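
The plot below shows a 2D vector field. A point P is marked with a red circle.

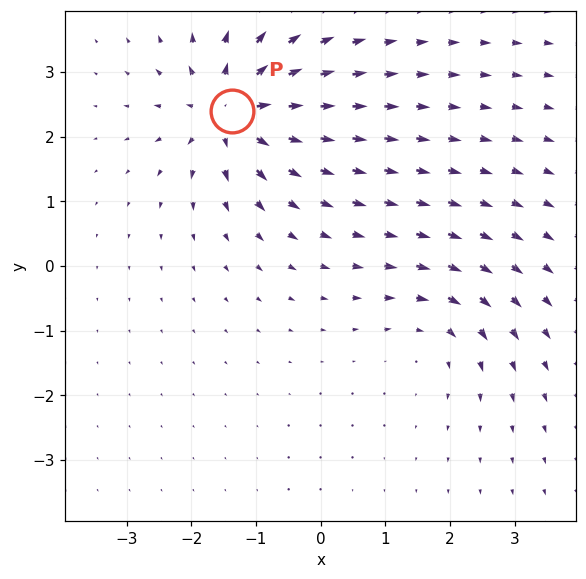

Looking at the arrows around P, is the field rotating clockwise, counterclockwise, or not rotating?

not rotating

Near P at (-1.4, 2.4) the arrows show no circulation. The curl there is ≈0.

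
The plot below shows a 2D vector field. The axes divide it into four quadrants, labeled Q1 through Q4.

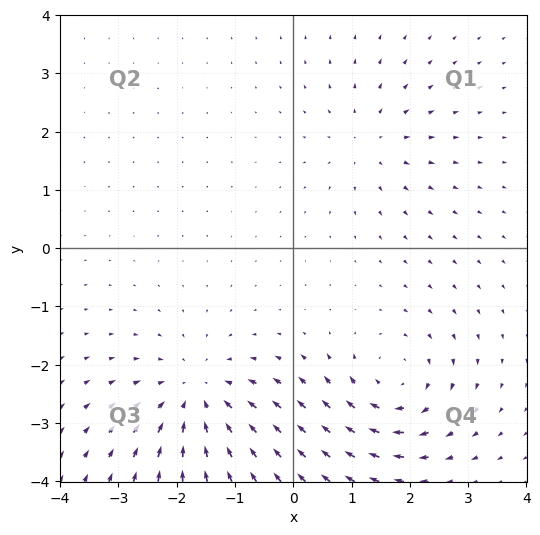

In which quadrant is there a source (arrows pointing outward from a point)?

Q1

The source sits at approximately (1.3, 1.8), which lies in quadrant Q1. The divergence there is about +3, positive as expected for a source.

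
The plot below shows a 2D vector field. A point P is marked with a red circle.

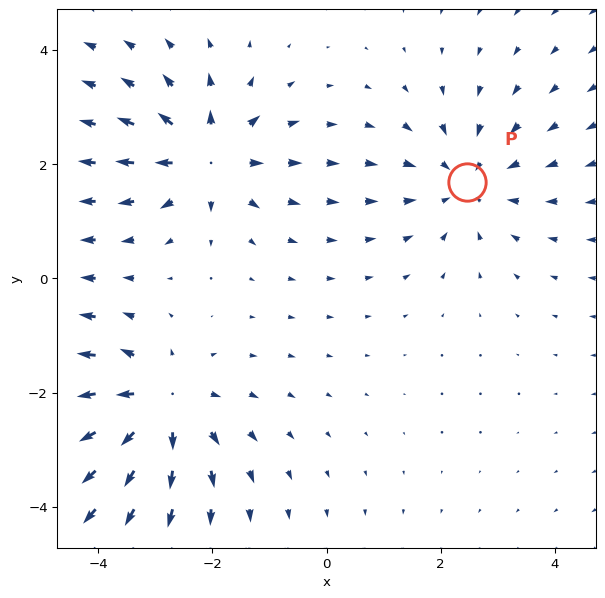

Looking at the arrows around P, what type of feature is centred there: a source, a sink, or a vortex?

At P (2.5, 1.7) the arrows converge inward. Divergence about -2, curl ≈0 — negative divergence with near-zero curl is a sink.

sink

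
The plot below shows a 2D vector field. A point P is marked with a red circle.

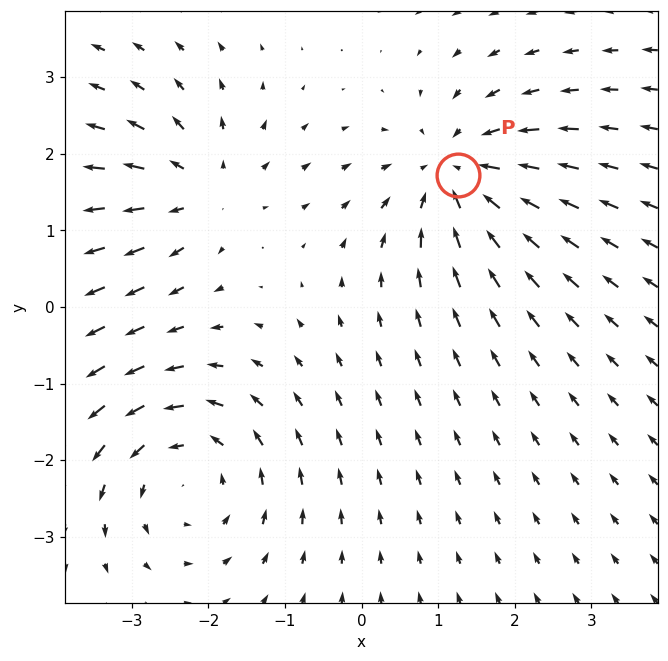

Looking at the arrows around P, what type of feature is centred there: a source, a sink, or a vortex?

At P (1.3, 1.7) the arrows converge inward. Divergence about -4, curl ≈0 — negative divergence with near-zero curl is a sink.

sink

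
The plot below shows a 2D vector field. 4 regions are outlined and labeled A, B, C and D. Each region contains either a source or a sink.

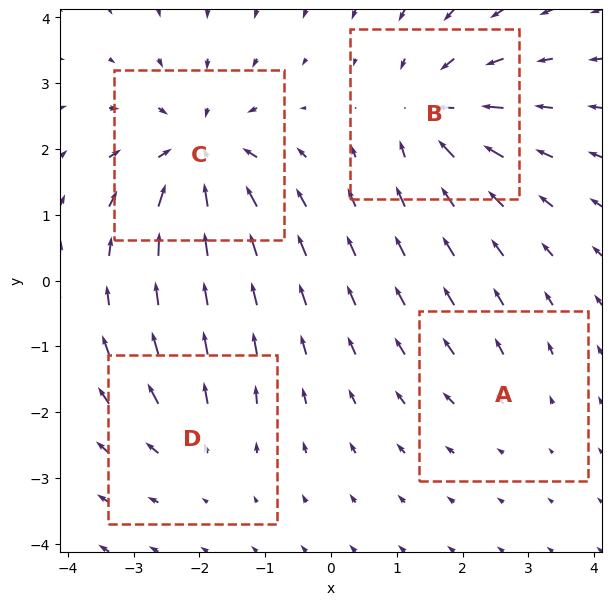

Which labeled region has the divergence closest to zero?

A

Divergence at each region's feature centre — A: about +2, B: about -6, C: about -7, D: about +3. Region A is closest to zero.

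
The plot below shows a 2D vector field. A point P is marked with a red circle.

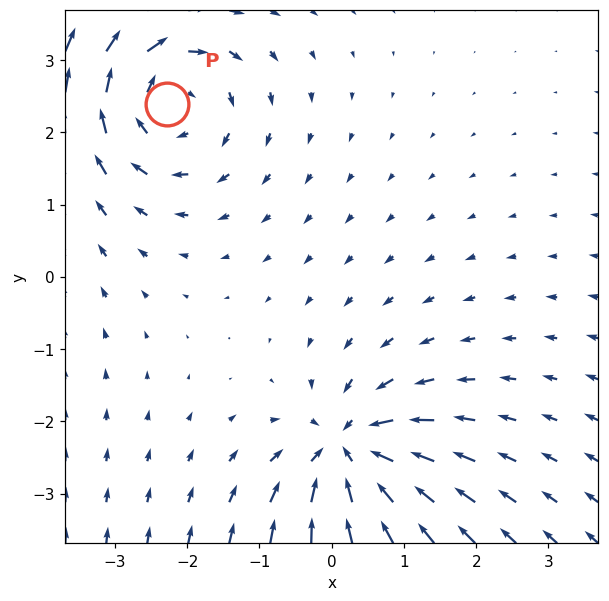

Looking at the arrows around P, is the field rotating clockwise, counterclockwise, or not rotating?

Near P at (-2.3, 2.4) the arrows circulate clockwise. The curl (z-component) there is about -4; negative curl means clockwise rotation.

clockwise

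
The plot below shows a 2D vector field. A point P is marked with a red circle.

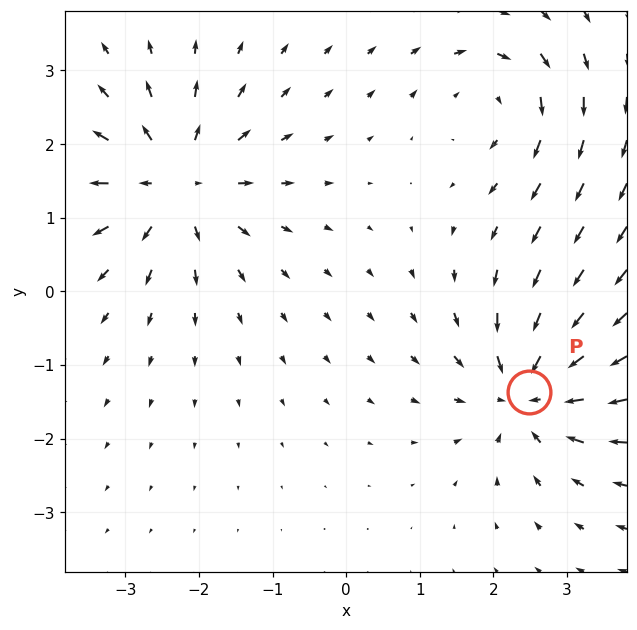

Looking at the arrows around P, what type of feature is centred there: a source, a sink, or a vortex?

At P (2.5, -1.4) the arrows converge inward. Divergence about -6, curl ≈0 — negative divergence with near-zero curl is a sink.

sink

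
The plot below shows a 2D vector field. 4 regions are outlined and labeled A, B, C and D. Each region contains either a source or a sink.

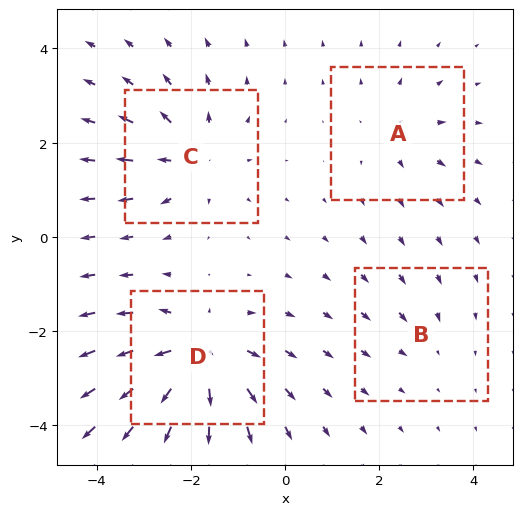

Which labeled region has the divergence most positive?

D

Divergence at each region's feature centre — A: about +3, B: about -2, C: about +5, D: about +7. Region D is most positive.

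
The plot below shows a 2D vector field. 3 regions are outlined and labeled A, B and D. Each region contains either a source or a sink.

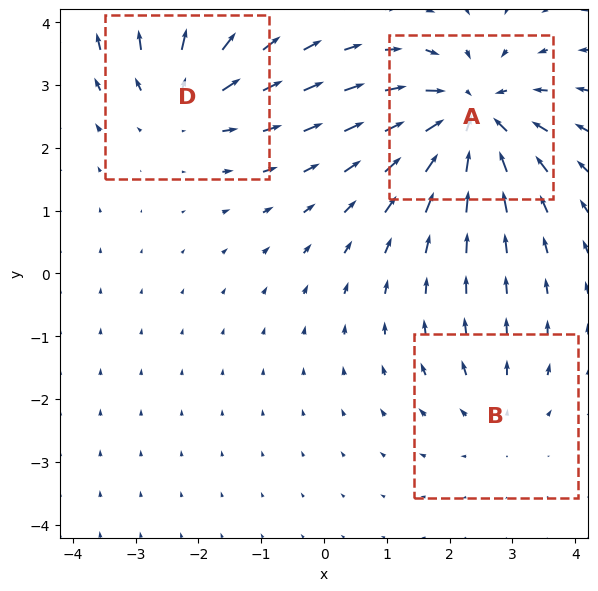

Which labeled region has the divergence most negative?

Divergence at each region's feature centre — A: about -5, B: about +2, D: about +3. Region A is most negative.

A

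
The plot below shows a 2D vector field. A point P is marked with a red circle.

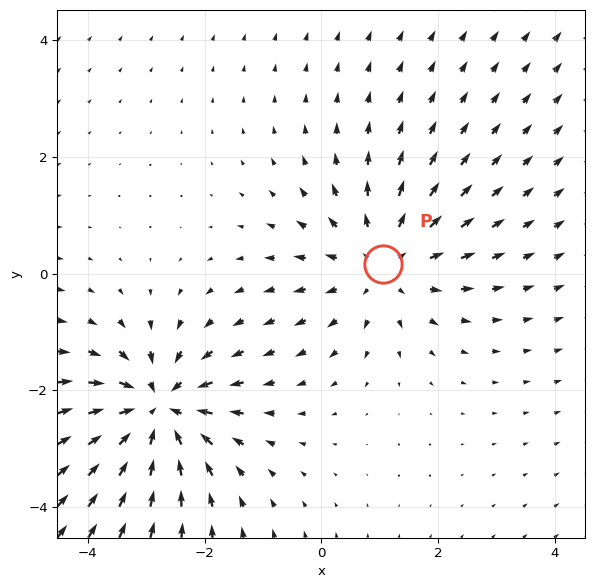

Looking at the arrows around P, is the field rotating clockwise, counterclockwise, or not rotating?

Near P at (1.1, 0.2) the arrows show no circulation. The curl there is ≈0.

not rotating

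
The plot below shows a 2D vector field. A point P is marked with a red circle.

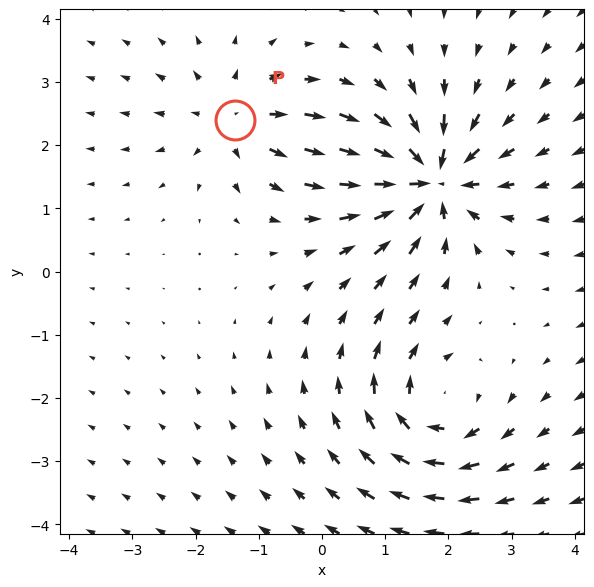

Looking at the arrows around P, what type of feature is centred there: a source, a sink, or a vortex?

At P (-1.4, 2.4) the arrows spread outward. Divergence about +3, curl ≈0 — positive divergence with near-zero curl is a source.

source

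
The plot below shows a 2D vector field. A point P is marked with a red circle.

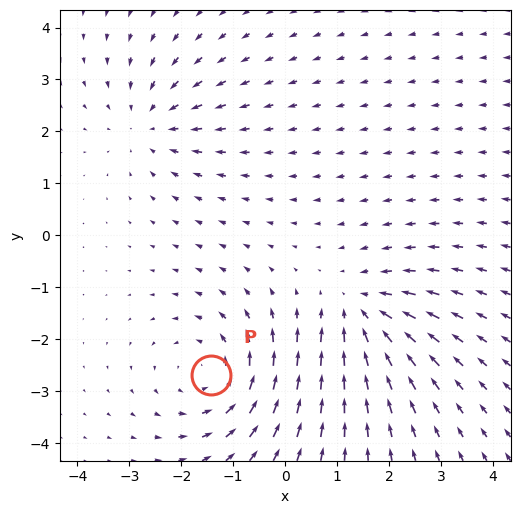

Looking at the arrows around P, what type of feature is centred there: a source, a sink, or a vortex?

vortex

At P (-1.4, -2.7) the arrows circulate counterclockwise. Divergence ≈0, curl about +4 — near-zero divergence with nonzero curl is a vortex.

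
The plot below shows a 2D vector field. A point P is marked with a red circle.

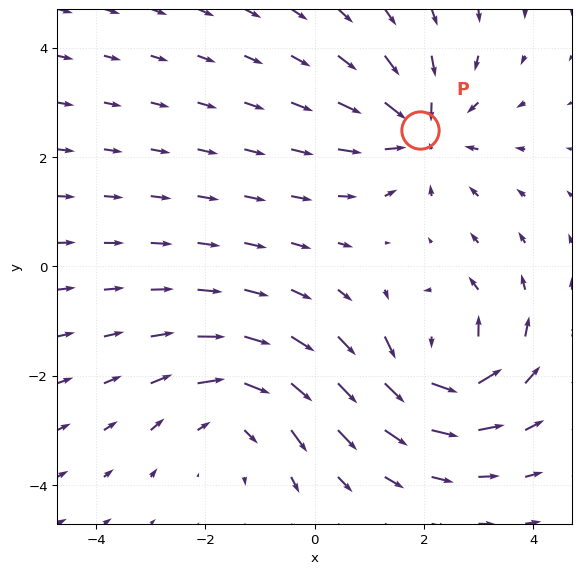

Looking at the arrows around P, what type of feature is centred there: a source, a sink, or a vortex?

sink

At P (1.9, 2.5) the arrows converge inward. Divergence about -5, curl ≈0 — negative divergence with near-zero curl is a sink.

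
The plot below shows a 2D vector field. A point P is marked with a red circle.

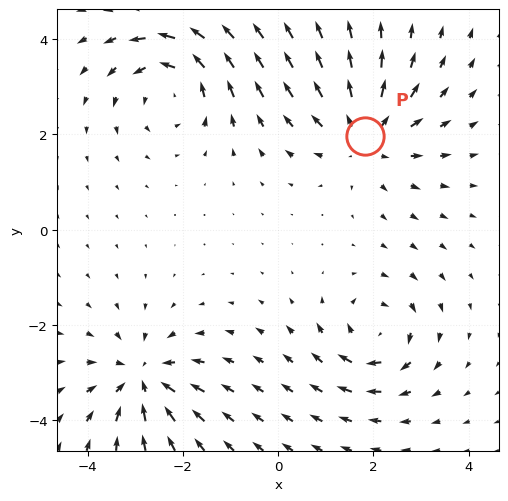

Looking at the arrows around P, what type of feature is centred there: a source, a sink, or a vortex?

At P (1.8, 2.0) the arrows spread outward. Divergence about +4, curl ≈0 — positive divergence with near-zero curl is a source.

source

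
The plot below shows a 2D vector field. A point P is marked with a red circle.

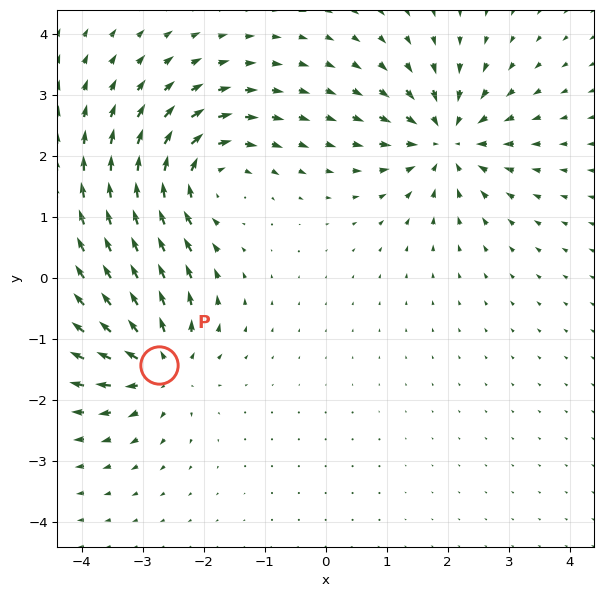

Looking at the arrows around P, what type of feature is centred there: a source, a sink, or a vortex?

source

At P (-2.7, -1.4) the arrows spread outward. Divergence about +4, curl ≈0 — positive divergence with near-zero curl is a source.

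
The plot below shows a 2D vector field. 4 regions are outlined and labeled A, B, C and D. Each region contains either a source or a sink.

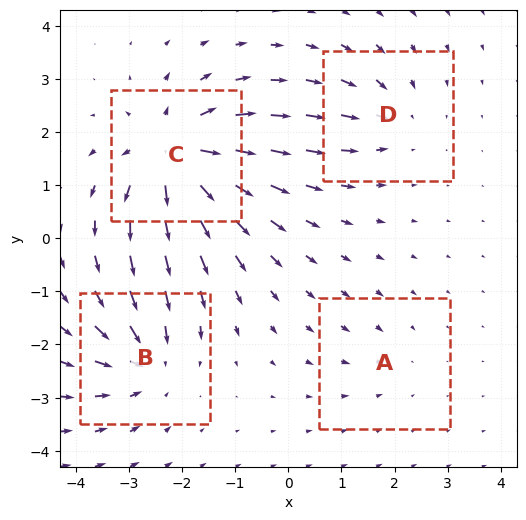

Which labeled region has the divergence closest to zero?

Divergence at each region's feature centre — A: about -2, B: about -6, C: about +8, D: about -4. Region A is closest to zero.

A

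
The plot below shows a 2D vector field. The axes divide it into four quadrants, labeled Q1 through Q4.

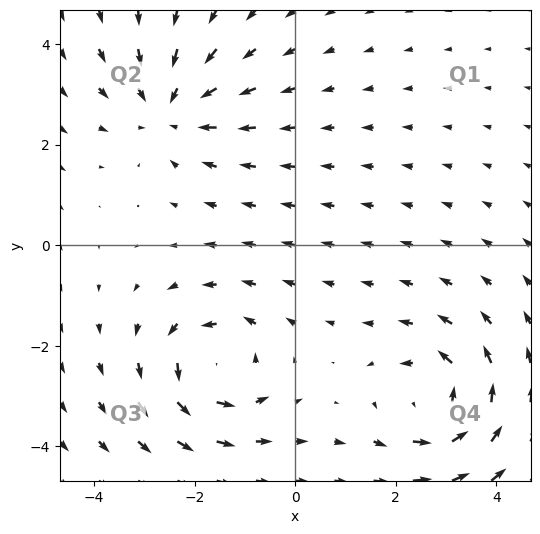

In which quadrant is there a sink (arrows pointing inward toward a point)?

The sink sits at approximately (-2.5, 2.7), which lies in quadrant Q2. The divergence there is about -4, negative as expected for a sink.

Q2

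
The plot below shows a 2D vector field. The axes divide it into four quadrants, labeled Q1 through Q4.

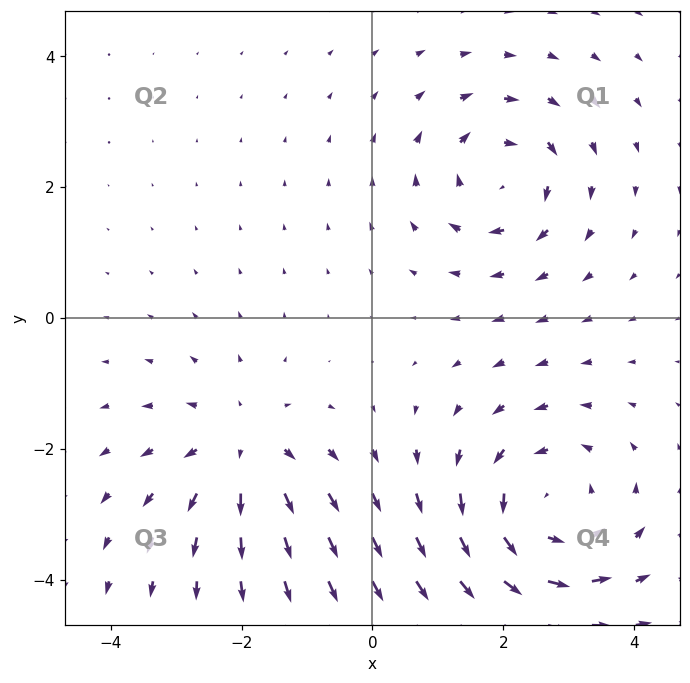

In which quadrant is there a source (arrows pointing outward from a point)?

Q3

The source sits at approximately (-2.0, -2.0), which lies in quadrant Q3. The divergence there is about +3, positive as expected for a source.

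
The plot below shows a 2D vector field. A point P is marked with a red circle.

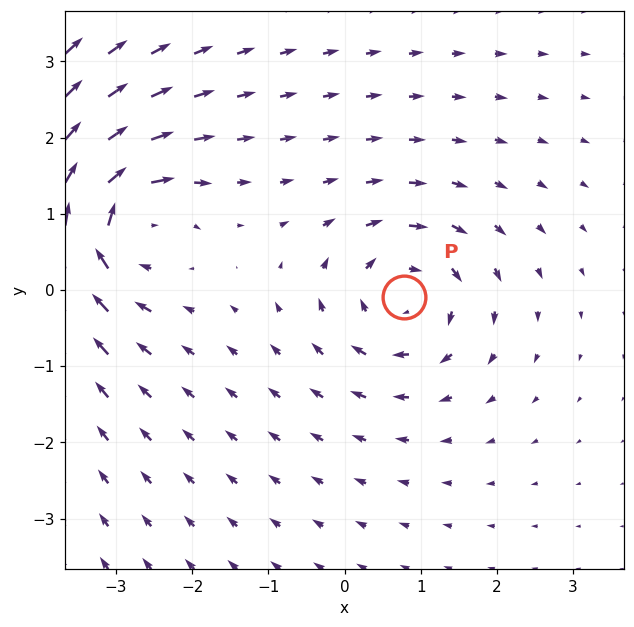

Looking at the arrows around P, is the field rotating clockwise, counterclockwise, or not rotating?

clockwise

Near P at (0.8, -0.1) the arrows circulate clockwise. The curl (z-component) there is about -4; negative curl means clockwise rotation.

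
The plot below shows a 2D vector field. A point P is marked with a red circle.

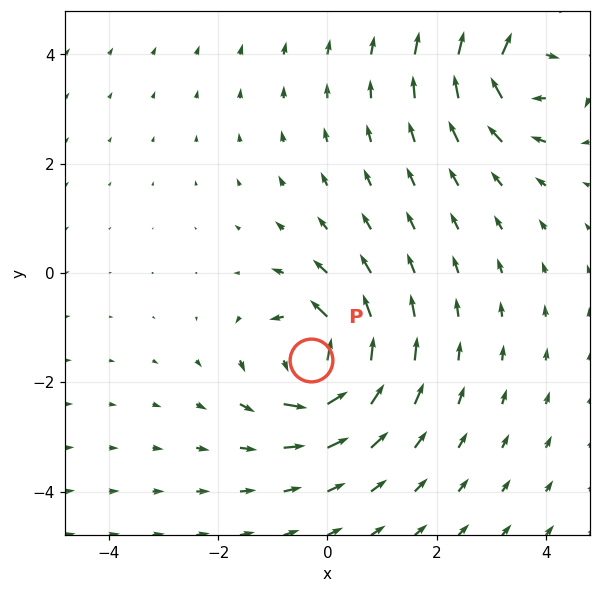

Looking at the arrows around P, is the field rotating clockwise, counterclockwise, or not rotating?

counterclockwise

Near P at (-0.3, -1.6) the arrows circulate counterclockwise. The curl (z-component) there is about +4; positive curl means counterclockwise rotation.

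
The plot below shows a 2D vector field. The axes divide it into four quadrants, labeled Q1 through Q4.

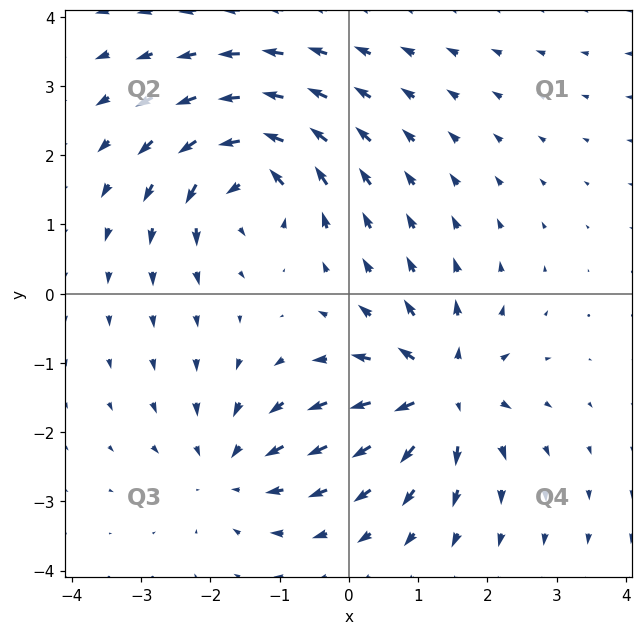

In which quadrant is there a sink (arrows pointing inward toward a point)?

The sink sits at approximately (-1.7, -2.5), which lies in quadrant Q3. The divergence there is about -3, negative as expected for a sink.

Q3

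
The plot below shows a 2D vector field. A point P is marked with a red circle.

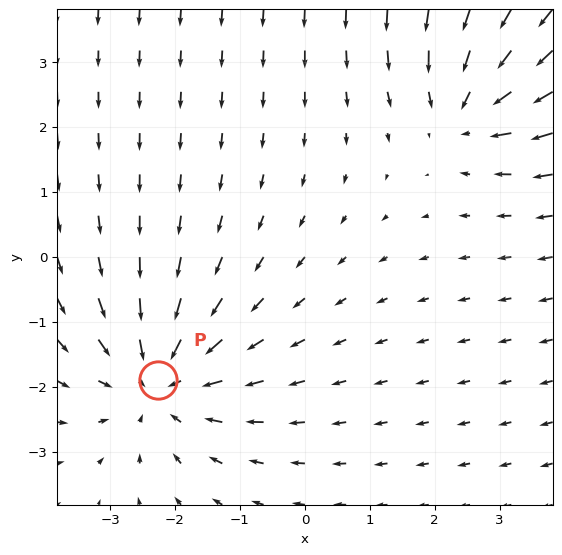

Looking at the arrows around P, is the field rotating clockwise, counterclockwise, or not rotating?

Near P at (-2.3, -1.9) the arrows show no circulation. The curl there is ≈0.

not rotating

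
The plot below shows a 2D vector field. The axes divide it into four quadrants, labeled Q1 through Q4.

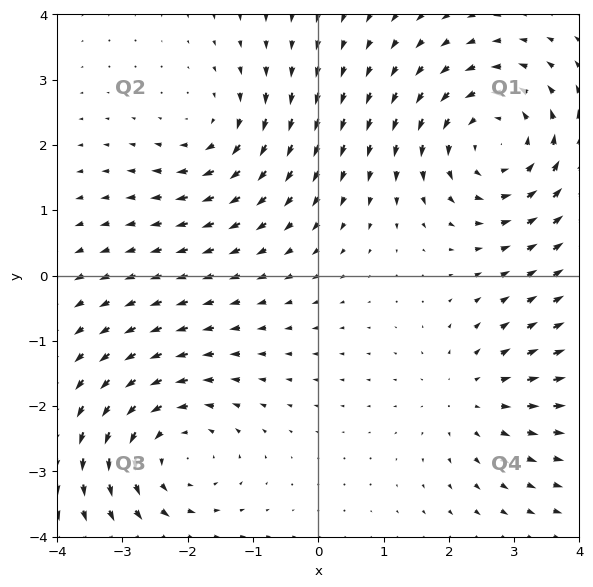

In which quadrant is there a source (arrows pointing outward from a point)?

The source sits at approximately (2.4, -1.8), which lies in quadrant Q4. The divergence there is about +2, positive as expected for a source.

Q4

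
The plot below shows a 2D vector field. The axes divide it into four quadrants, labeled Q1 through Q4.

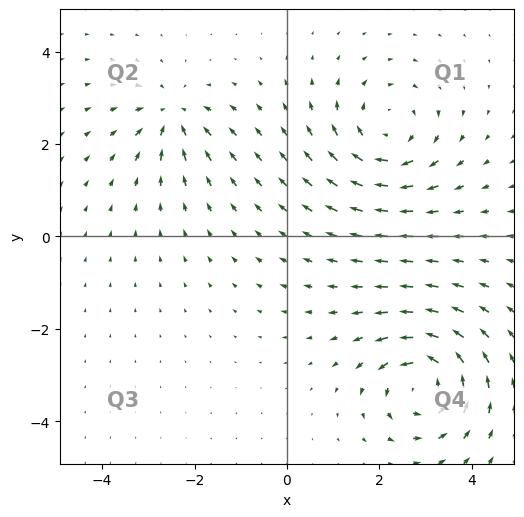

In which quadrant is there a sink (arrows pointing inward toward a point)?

Q2

The sink sits at approximately (-2.5, 2.6), which lies in quadrant Q2. The divergence there is about -4, negative as expected for a sink.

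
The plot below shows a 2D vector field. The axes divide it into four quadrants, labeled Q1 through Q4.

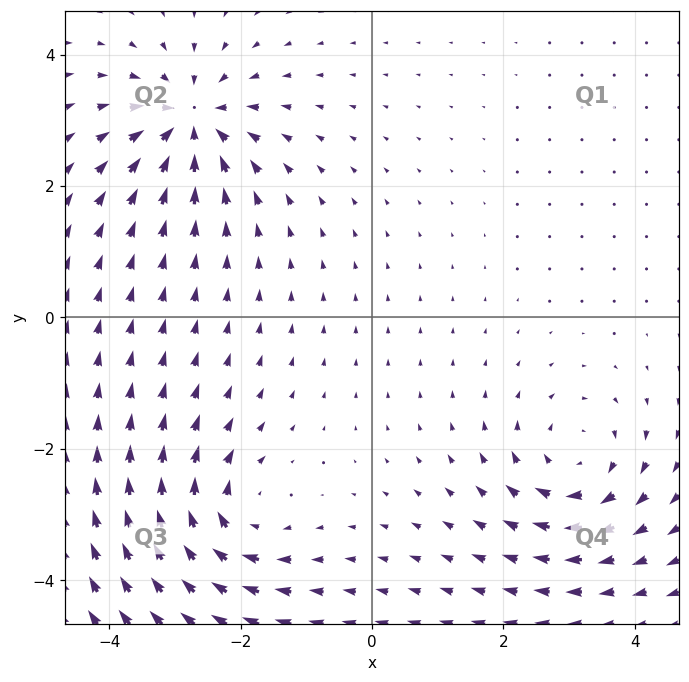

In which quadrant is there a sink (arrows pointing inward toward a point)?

Q2

The sink sits at approximately (-2.8, 3.0), which lies in quadrant Q2. The divergence there is about -7, negative as expected for a sink.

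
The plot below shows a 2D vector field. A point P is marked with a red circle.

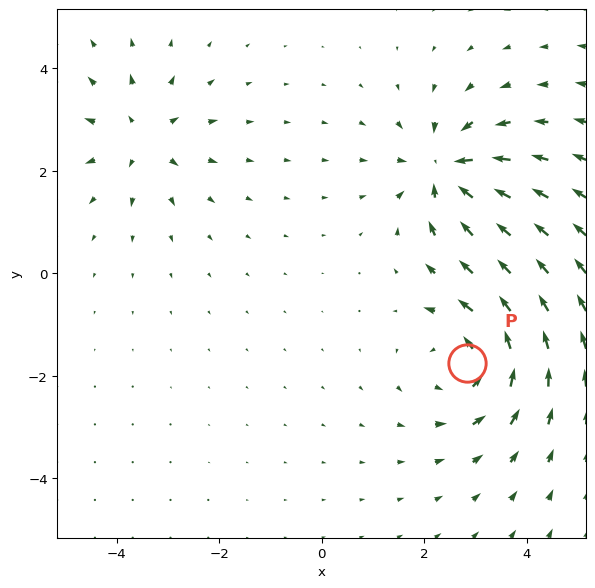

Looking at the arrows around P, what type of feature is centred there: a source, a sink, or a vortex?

vortex

At P (2.8, -1.8) the arrows circulate counterclockwise. Divergence ≈0, curl about +4 — near-zero divergence with nonzero curl is a vortex.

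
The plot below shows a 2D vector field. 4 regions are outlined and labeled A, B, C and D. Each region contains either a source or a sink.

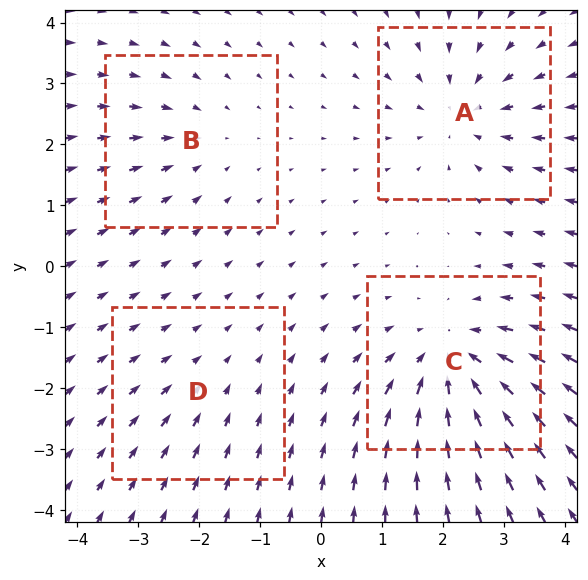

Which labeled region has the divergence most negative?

C

Divergence at each region's feature centre — A: about -5, B: about -3, C: about -6, D: about -2. Region C is most negative.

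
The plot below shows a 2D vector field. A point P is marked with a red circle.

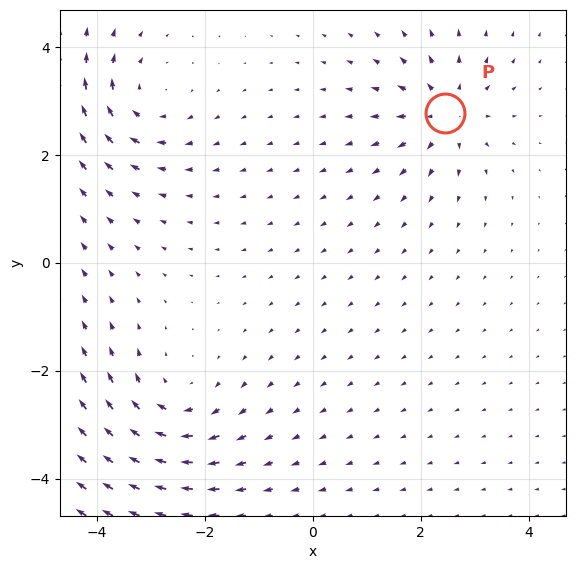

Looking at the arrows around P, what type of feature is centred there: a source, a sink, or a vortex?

At P (2.5, 2.8) the arrows spread outward. Divergence about +4, curl ≈0 — positive divergence with near-zero curl is a source.

source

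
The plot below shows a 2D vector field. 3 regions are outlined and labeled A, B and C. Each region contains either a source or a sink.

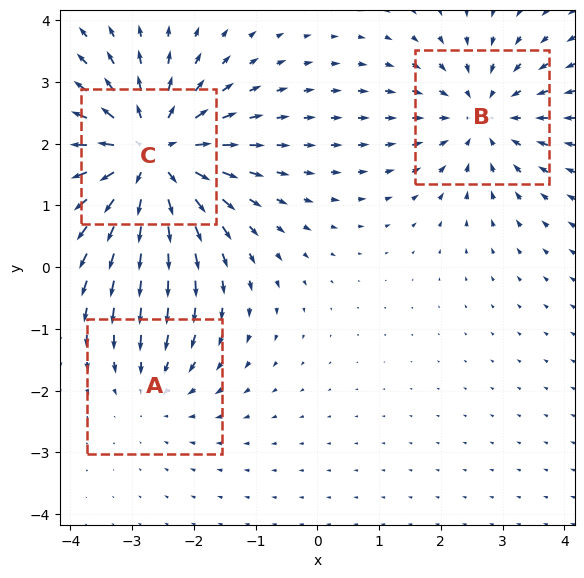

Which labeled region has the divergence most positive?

C

Divergence at each region's feature centre — A: about -2, B: about -3, C: about +5. Region C is most positive.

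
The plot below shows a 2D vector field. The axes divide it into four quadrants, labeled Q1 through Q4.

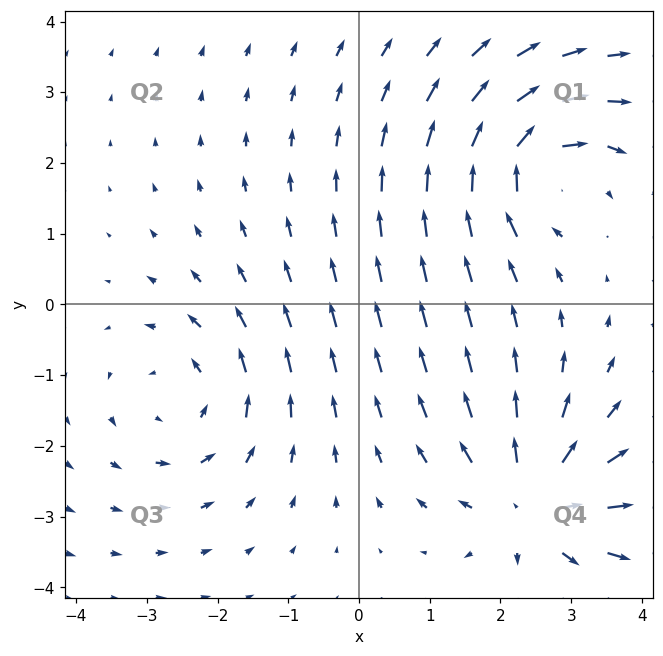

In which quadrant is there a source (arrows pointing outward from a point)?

Q4

The source sits at approximately (2.5, -2.8), which lies in quadrant Q4. The divergence there is about +5, positive as expected for a source.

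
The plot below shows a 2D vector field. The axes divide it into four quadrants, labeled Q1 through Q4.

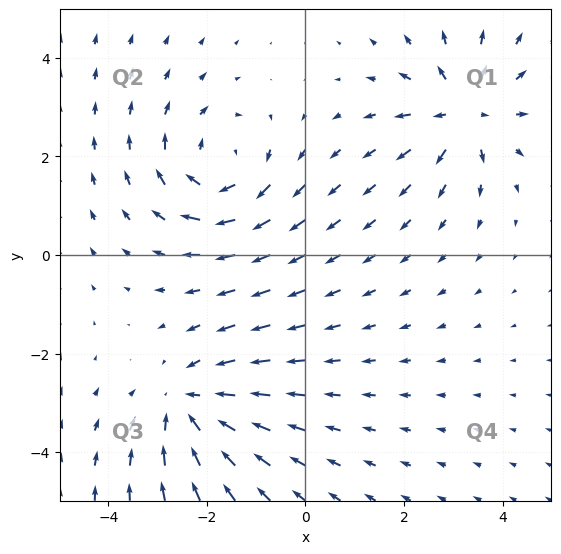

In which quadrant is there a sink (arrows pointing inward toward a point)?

The sink sits at approximately (-2.3, -3.0), which lies in quadrant Q3. The divergence there is about -4, negative as expected for a sink.

Q3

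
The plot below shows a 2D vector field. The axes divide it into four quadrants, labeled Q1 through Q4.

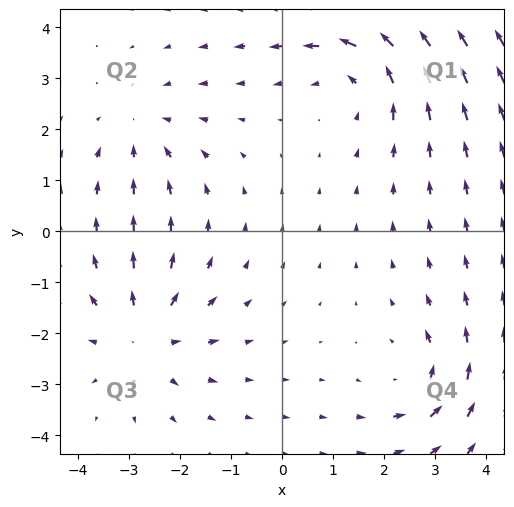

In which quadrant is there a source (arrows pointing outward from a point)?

The source sits at approximately (-2.7, -2.0), which lies in quadrant Q3. The divergence there is about +4, positive as expected for a source.

Q3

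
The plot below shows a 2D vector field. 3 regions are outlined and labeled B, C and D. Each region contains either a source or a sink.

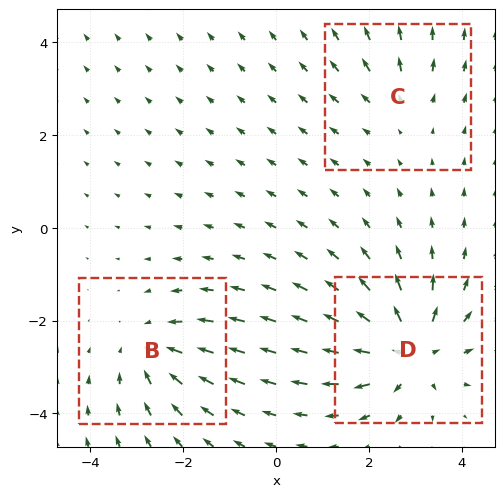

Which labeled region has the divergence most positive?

Divergence at each region's feature centre — B: about -3, C: about +2, D: about +5. Region D is most positive.

D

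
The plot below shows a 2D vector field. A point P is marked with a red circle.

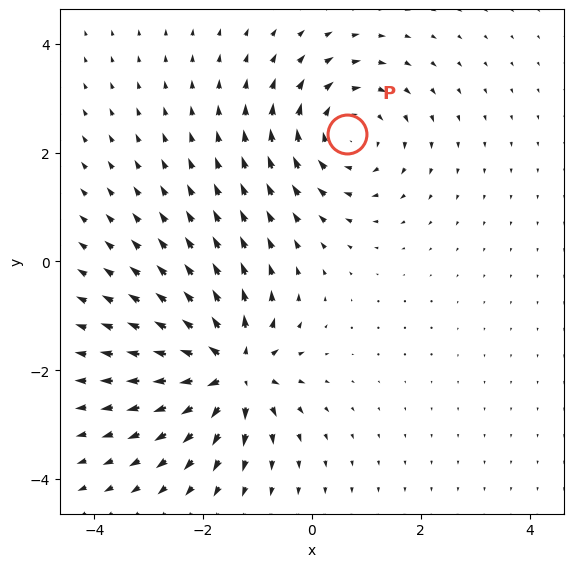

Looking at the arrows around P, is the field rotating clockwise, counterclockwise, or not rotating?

Near P at (0.7, 2.3) the arrows circulate clockwise. The curl (z-component) there is about -4; negative curl means clockwise rotation.

clockwise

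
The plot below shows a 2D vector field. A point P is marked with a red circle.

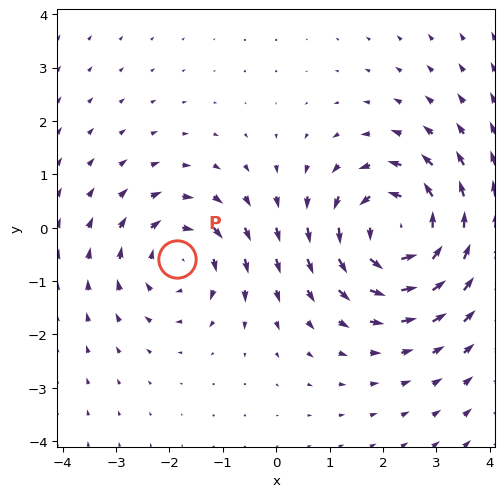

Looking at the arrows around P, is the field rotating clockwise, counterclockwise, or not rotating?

clockwise

Near P at (-1.8, -0.6) the arrows circulate clockwise. The curl (z-component) there is about -3; negative curl means clockwise rotation.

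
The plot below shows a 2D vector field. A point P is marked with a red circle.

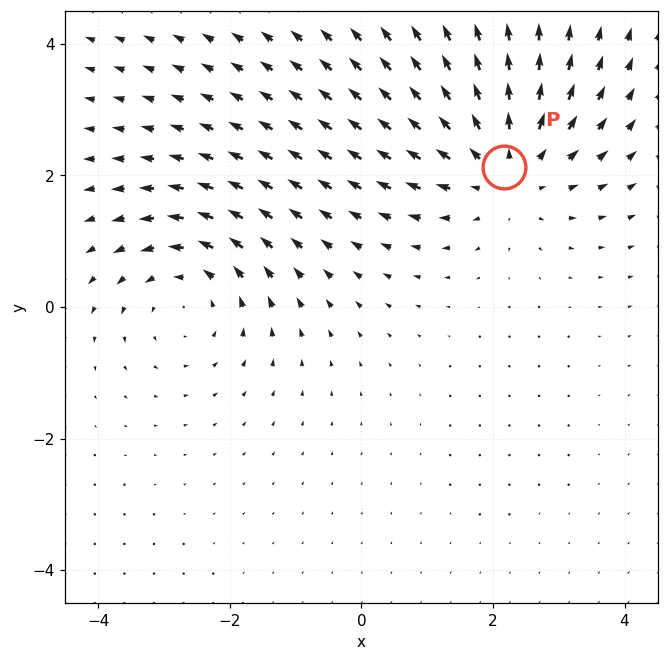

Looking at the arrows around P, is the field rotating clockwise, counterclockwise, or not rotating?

Near P at (2.2, 2.1) the arrows show no circulation. The curl there is ≈0.

not rotating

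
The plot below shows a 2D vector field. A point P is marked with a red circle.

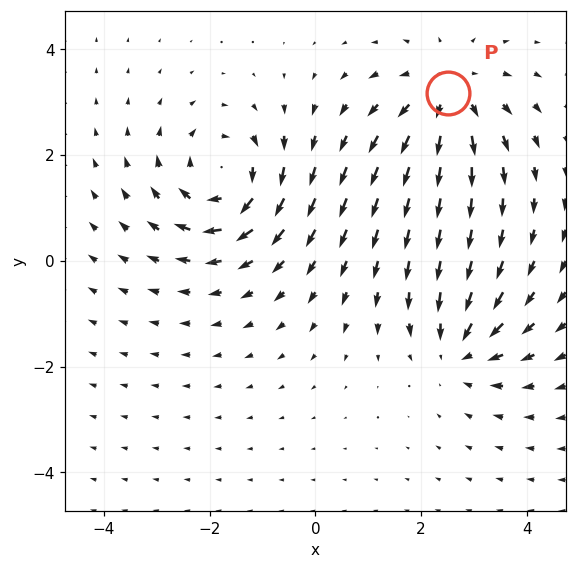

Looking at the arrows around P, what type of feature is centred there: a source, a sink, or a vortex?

At P (2.5, 3.2) the arrows spread outward. Divergence about +4, curl ≈0 — positive divergence with near-zero curl is a source.

source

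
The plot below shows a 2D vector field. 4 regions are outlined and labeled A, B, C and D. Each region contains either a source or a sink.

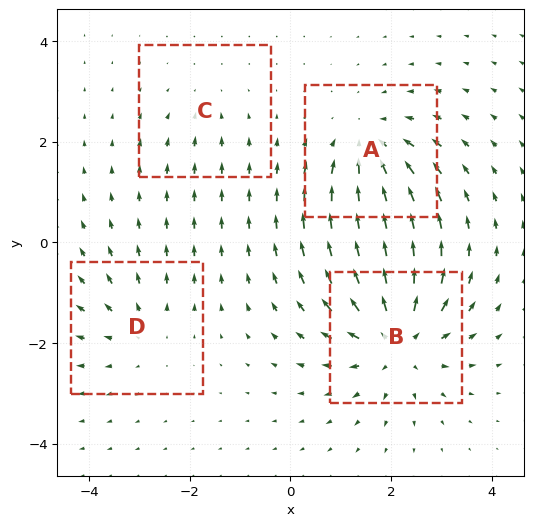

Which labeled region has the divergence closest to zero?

Divergence at each region's feature centre — A: about -5, B: about +7, C: about -2, D: about +3. Region C is closest to zero.

C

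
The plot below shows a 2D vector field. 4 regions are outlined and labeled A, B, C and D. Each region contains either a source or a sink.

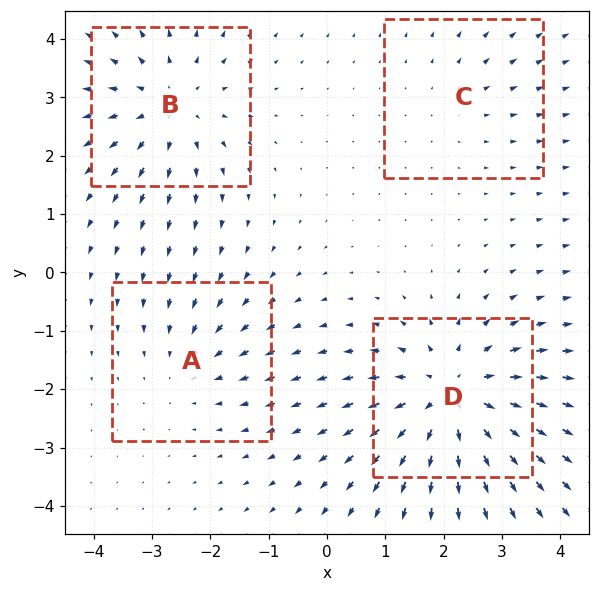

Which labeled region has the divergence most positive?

Divergence at each region's feature centre — A: about -3, B: about +5, C: about +2, D: about +6. Region D is most positive.

D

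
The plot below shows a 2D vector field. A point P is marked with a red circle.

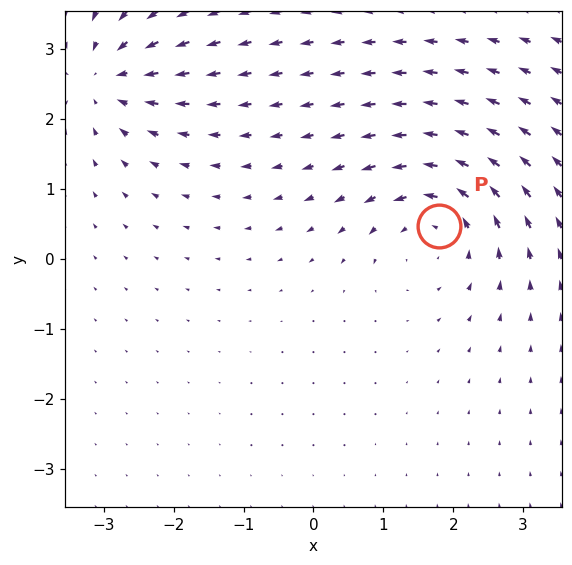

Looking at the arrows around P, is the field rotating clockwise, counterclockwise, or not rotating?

counterclockwise

Near P at (1.8, 0.5) the arrows circulate counterclockwise. The curl (z-component) there is about +4; positive curl means counterclockwise rotation.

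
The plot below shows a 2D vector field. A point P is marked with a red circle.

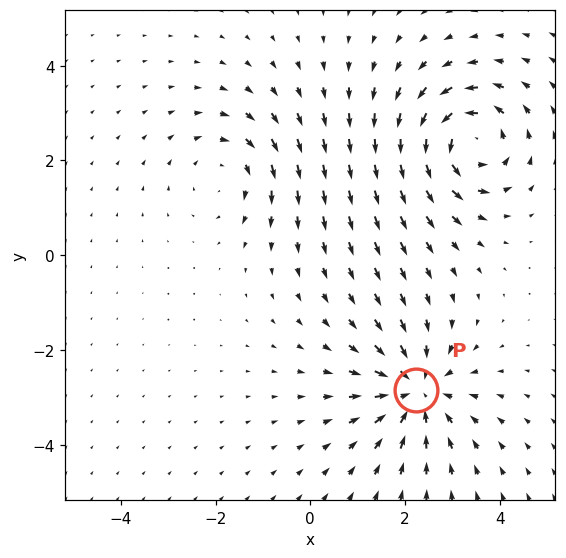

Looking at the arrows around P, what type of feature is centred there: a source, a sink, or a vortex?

At P (2.2, -2.9) the arrows converge inward. Divergence about -5, curl ≈0 — negative divergence with near-zero curl is a sink.

sink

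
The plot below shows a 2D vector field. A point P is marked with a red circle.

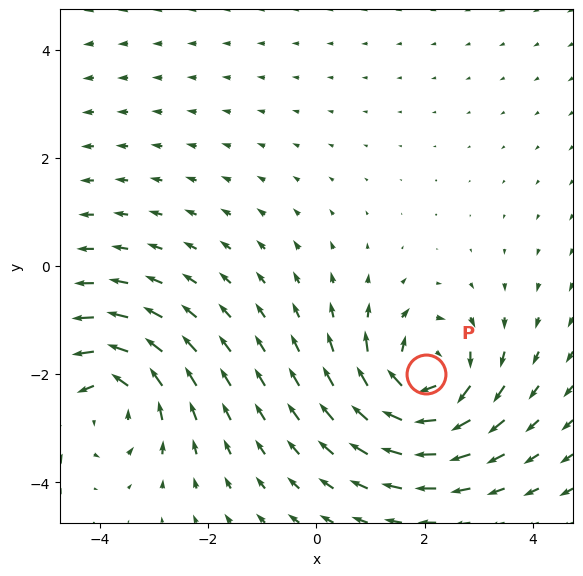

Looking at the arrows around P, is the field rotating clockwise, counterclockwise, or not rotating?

Near P at (2.0, -2.0) the arrows circulate clockwise. The curl (z-component) there is about -4; negative curl means clockwise rotation.

clockwise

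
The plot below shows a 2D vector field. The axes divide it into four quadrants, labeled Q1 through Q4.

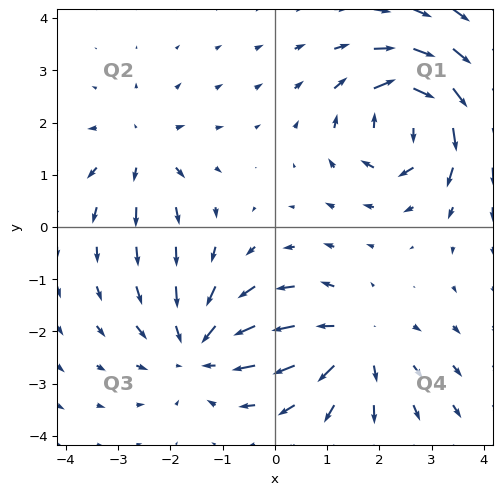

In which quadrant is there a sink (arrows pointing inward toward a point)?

The sink sits at approximately (-1.4, -2.3), which lies in quadrant Q3. The divergence there is about -4, negative as expected for a sink.

Q3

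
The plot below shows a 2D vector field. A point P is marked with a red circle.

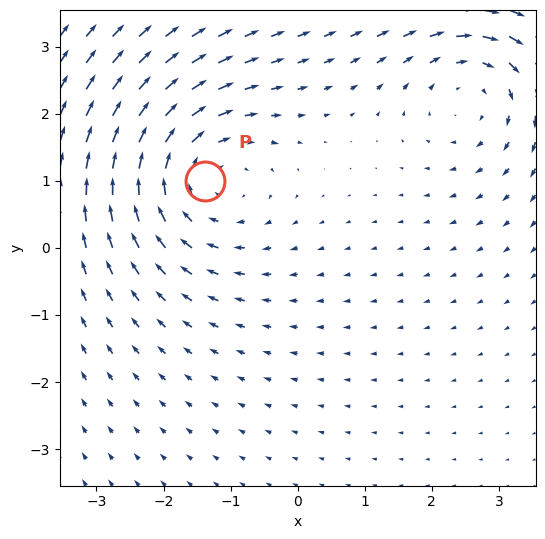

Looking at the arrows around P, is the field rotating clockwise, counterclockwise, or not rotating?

Near P at (-1.4, 1.0) the arrows circulate clockwise. The curl (z-component) there is about -3; negative curl means clockwise rotation.

clockwise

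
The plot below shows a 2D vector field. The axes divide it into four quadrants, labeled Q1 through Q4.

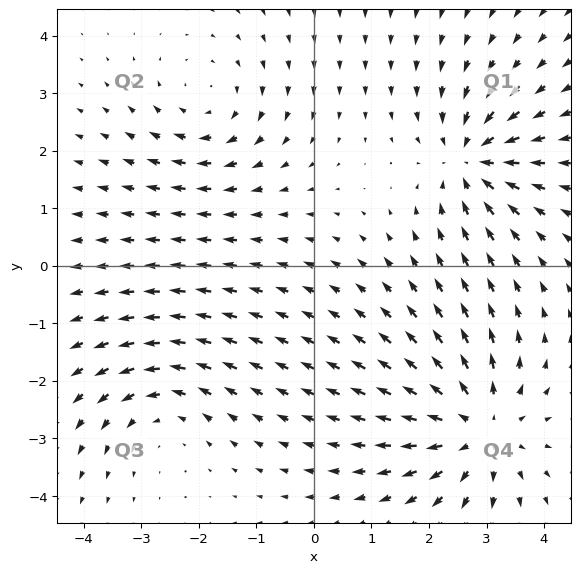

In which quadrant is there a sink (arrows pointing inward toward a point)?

Q1

The sink sits at approximately (2.7, 1.8), which lies in quadrant Q1. The divergence there is about -5, negative as expected for a sink.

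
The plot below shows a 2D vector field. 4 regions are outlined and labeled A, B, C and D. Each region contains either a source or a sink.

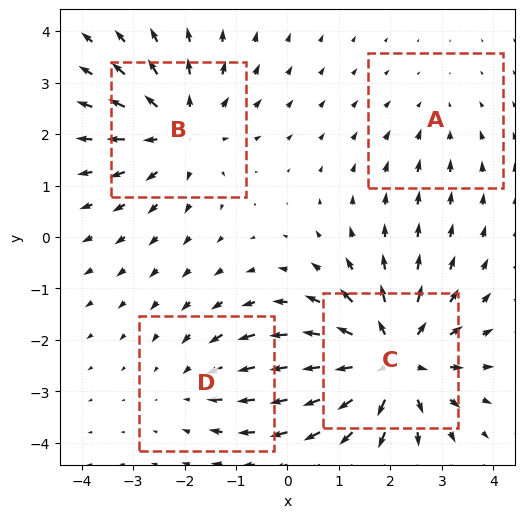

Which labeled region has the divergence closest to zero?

Divergence at each region's feature centre — A: about -2, B: about +5, C: about +7, D: about -3. Region A is closest to zero.

A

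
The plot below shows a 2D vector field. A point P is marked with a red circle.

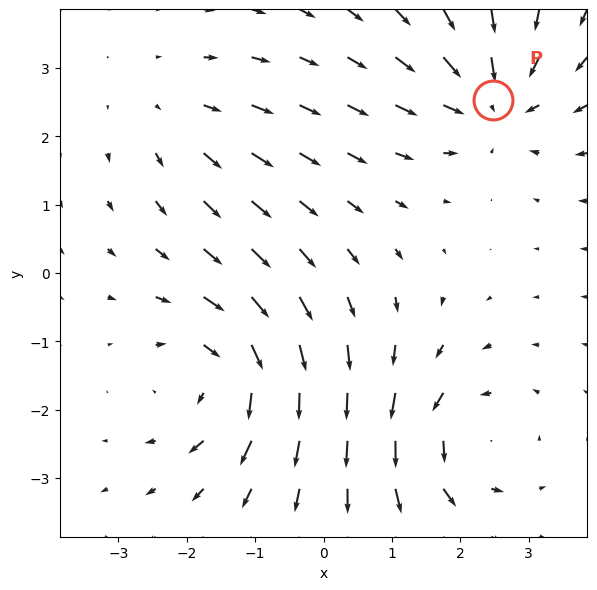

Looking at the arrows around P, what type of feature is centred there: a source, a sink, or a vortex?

At P (2.5, 2.5) the arrows converge inward. Divergence about -5, curl ≈0 — negative divergence with near-zero curl is a sink.

sink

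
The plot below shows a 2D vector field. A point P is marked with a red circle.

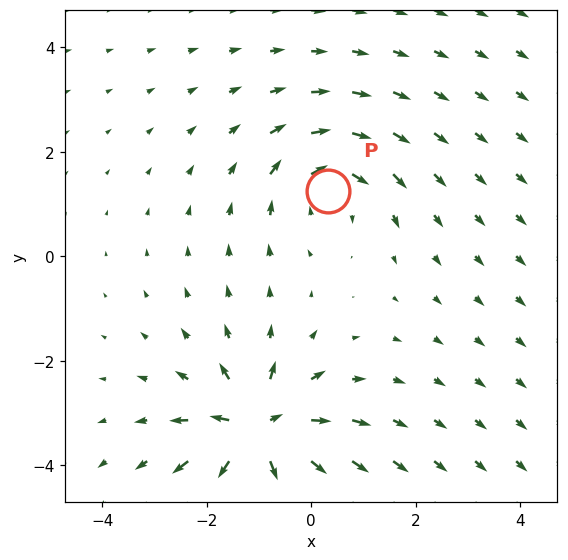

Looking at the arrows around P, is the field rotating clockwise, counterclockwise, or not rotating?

clockwise

Near P at (0.3, 1.2) the arrows circulate clockwise. The curl (z-component) there is about -4; negative curl means clockwise rotation.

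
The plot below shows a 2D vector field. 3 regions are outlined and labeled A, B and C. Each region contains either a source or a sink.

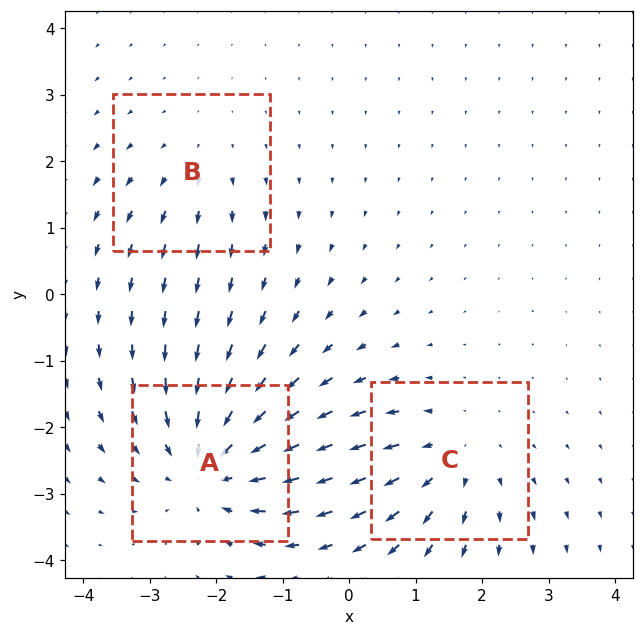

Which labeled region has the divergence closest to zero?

Divergence at each region's feature centre — A: about -4, B: about +2, C: about +3. Region B is closest to zero.

B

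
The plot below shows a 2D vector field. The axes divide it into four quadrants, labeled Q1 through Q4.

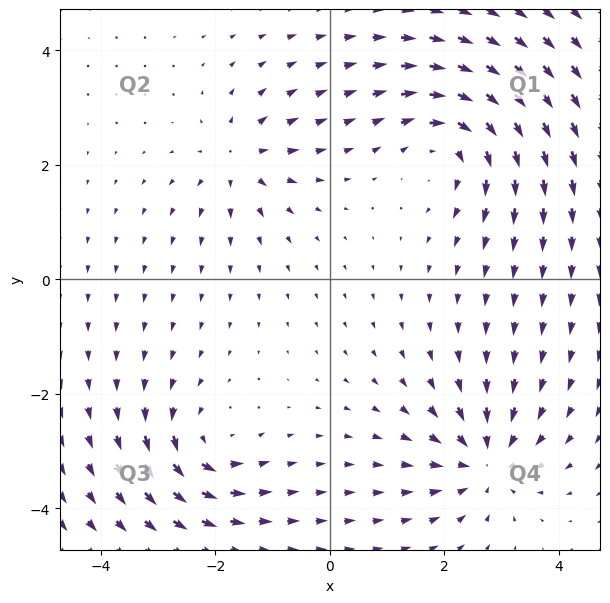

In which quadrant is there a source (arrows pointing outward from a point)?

The source sits at approximately (-1.6, 2.1), which lies in quadrant Q2. The divergence there is about +4, positive as expected for a source.

Q2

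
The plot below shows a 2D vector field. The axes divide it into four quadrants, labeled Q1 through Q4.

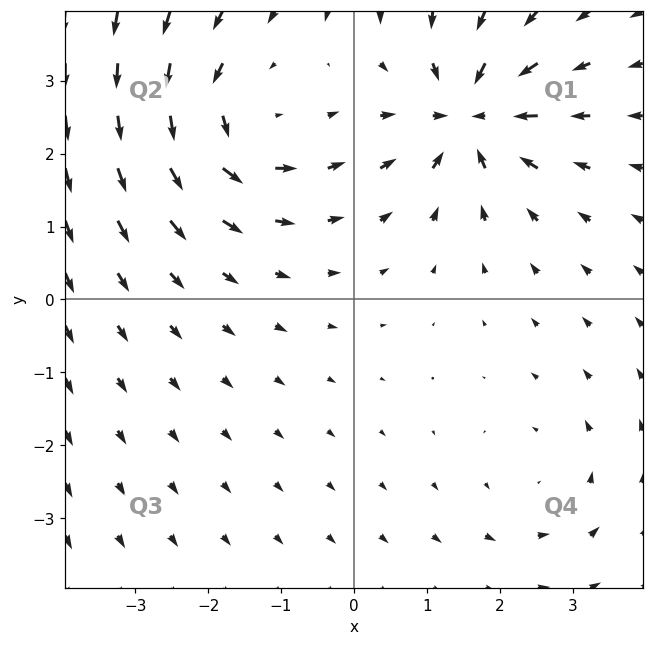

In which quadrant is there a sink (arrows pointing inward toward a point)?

Q1

The sink sits at approximately (1.6, 2.5), which lies in quadrant Q1. The divergence there is about -7, negative as expected for a sink.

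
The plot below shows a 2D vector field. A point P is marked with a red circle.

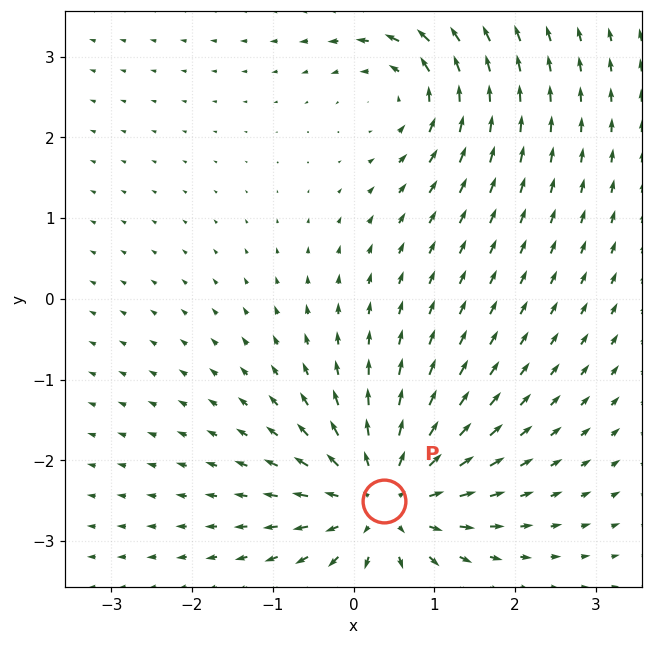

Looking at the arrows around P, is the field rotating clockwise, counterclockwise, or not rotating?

not rotating

Near P at (0.4, -2.5) the arrows show no circulation. The curl there is ≈0.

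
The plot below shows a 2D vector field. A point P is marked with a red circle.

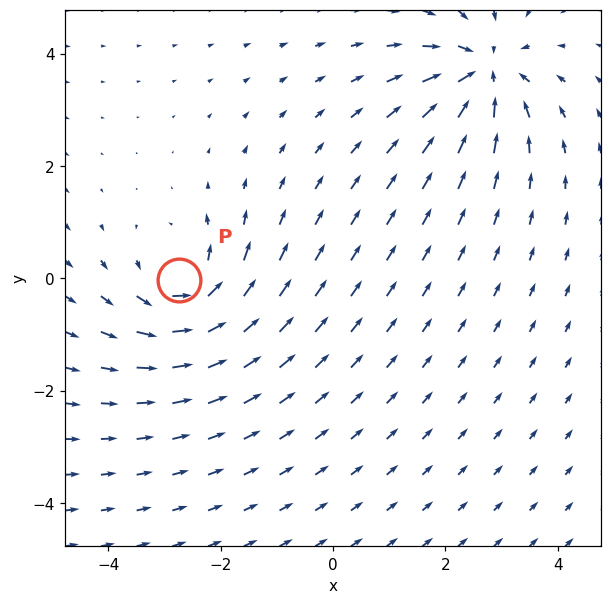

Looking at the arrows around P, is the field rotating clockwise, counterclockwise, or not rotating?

Near P at (-2.7, -0.0) the arrows circulate counterclockwise. The curl (z-component) there is about +4; positive curl means counterclockwise rotation.

counterclockwise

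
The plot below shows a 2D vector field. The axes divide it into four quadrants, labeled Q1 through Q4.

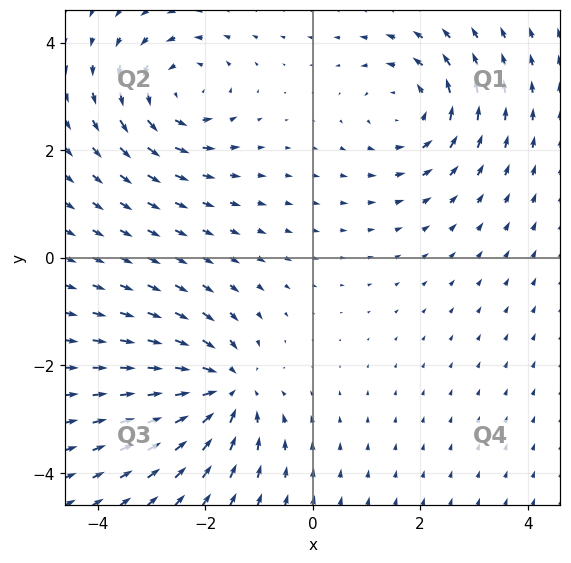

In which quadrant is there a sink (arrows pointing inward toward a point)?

Q3

The sink sits at approximately (-1.6, -2.4), which lies in quadrant Q3. The divergence there is about -5, negative as expected for a sink.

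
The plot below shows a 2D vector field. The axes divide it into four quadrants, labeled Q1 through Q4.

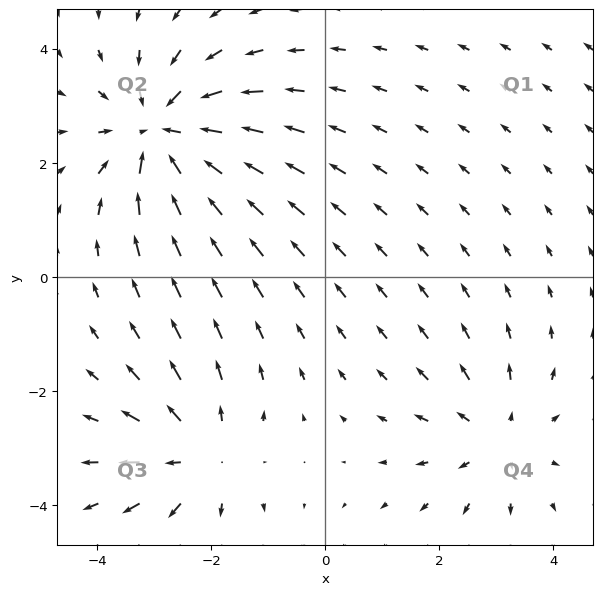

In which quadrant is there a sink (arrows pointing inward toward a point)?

The sink sits at approximately (-2.8, 2.5), which lies in quadrant Q2. The divergence there is about -4, negative as expected for a sink.

Q2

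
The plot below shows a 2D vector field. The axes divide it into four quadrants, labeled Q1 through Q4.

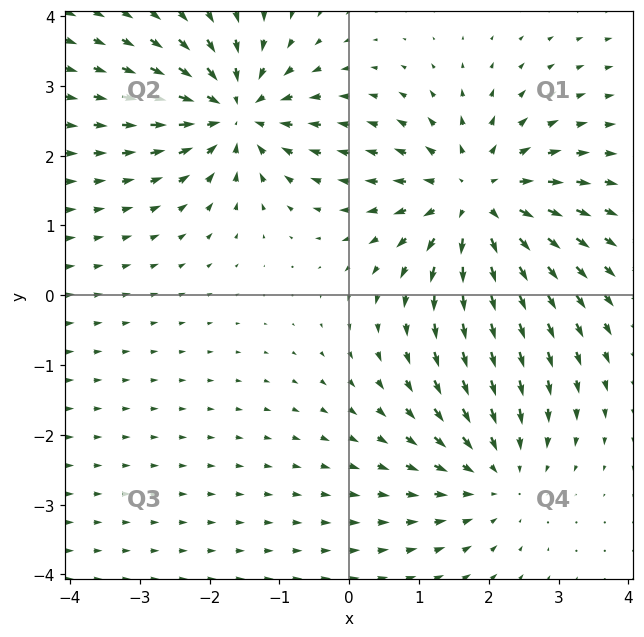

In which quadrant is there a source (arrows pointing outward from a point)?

The source sits at approximately (1.8, 1.4), which lies in quadrant Q1. The divergence there is about +5, positive as expected for a source.

Q1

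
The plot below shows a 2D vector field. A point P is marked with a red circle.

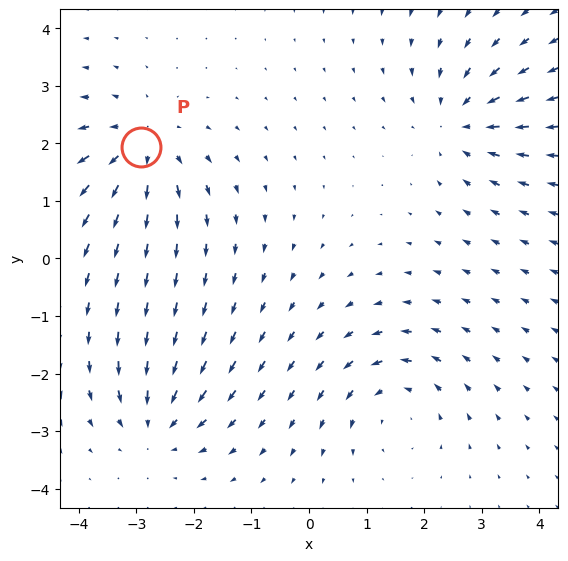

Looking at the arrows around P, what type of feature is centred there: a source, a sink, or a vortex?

source

At P (-2.9, 1.9) the arrows spread outward. Divergence about +5, curl ≈0 — positive divergence with near-zero curl is a source.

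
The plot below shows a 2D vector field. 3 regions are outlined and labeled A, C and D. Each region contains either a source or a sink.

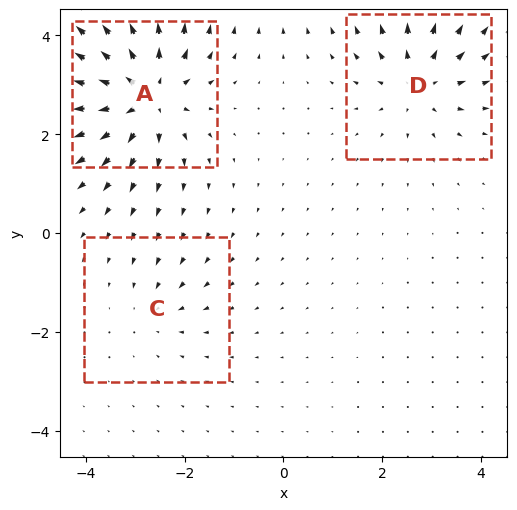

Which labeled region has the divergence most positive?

A

Divergence at each region's feature centre — A: about +6, C: about -2, D: about +4. Region A is most positive.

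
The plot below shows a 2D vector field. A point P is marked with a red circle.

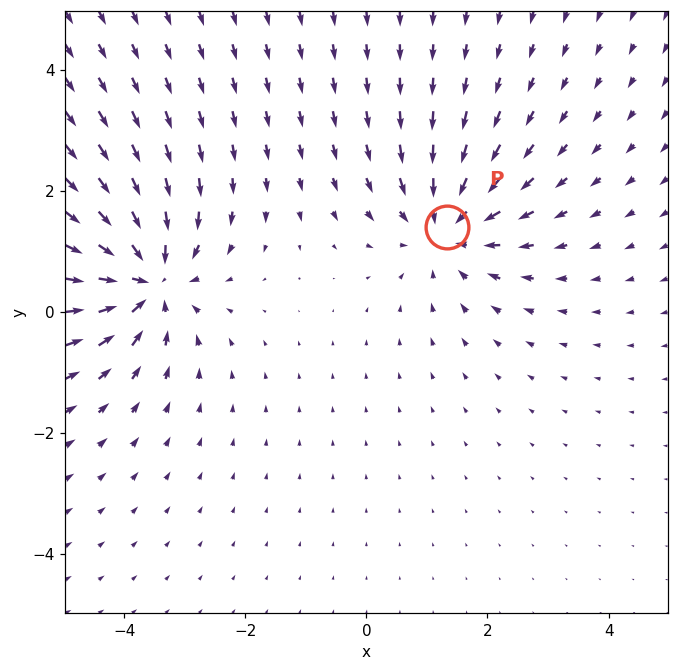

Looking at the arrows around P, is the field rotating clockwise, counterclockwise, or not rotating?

not rotating

Near P at (1.3, 1.4) the arrows show no circulation. The curl there is ≈0.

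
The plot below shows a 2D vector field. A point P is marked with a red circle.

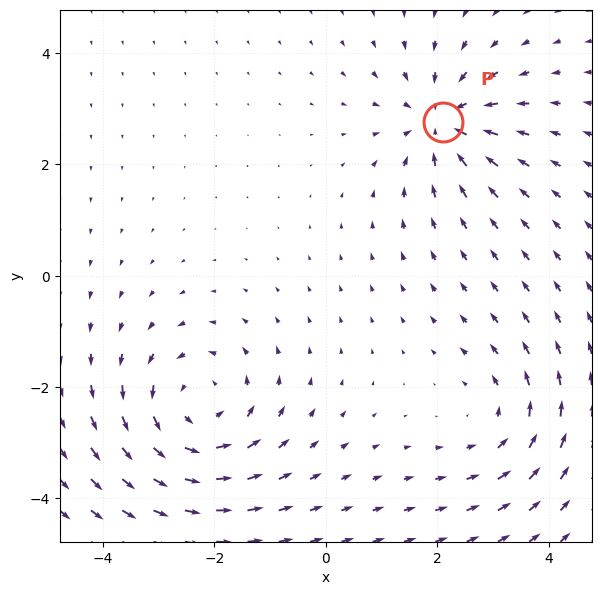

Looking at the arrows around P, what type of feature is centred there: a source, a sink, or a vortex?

sink

At P (2.1, 2.8) the arrows converge inward. Divergence about -4, curl ≈0 — negative divergence with near-zero curl is a sink.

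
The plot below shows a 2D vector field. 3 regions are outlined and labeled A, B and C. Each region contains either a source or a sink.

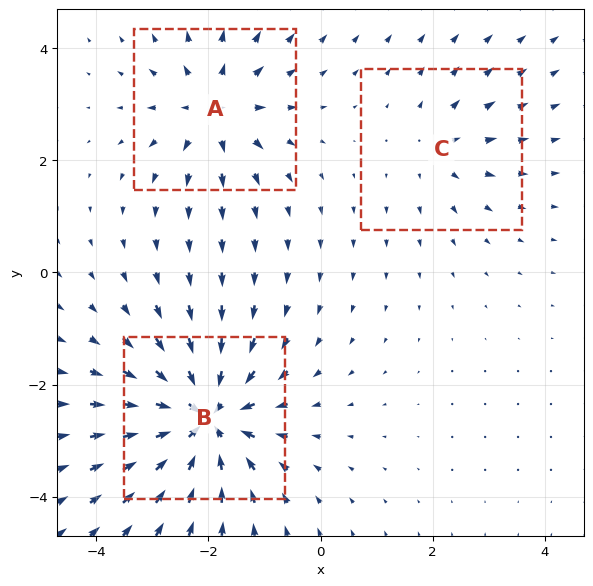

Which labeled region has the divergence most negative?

Divergence at each region's feature centre — A: about +4, B: about -6, C: about +2. Region B is most negative.

B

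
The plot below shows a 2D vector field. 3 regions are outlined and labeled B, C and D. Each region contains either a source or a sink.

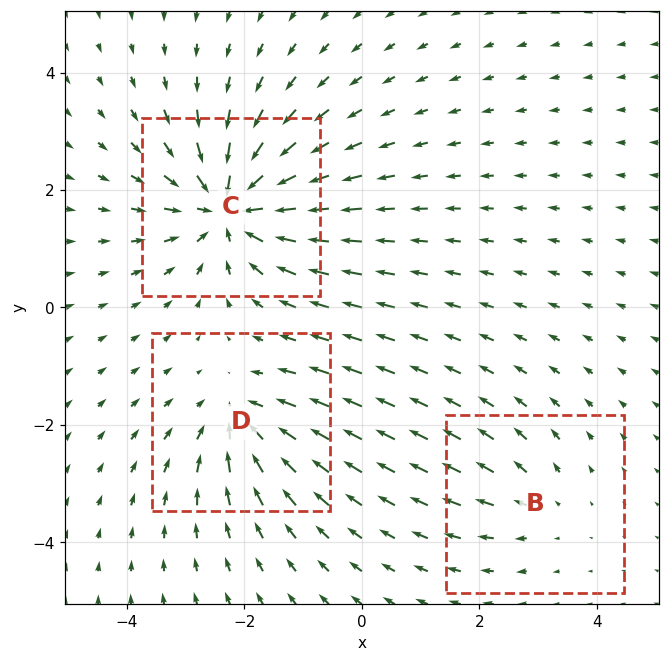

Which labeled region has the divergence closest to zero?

Divergence at each region's feature centre — B: about +2, C: about -6, D: about -4. Region B is closest to zero.

B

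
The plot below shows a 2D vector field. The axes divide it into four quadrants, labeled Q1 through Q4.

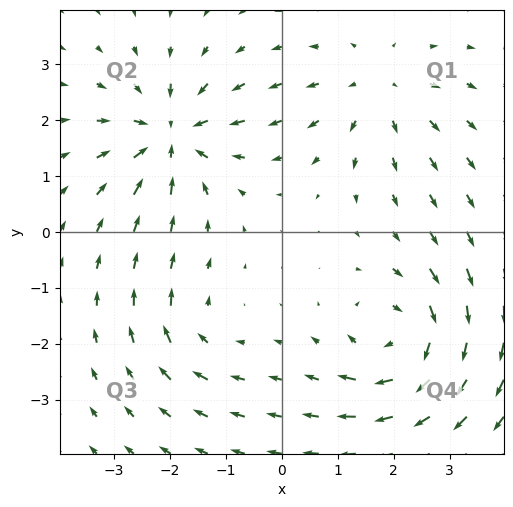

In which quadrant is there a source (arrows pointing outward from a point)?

The source sits at approximately (1.7, 2.6), which lies in quadrant Q1. The divergence there is about +3, positive as expected for a source.

Q1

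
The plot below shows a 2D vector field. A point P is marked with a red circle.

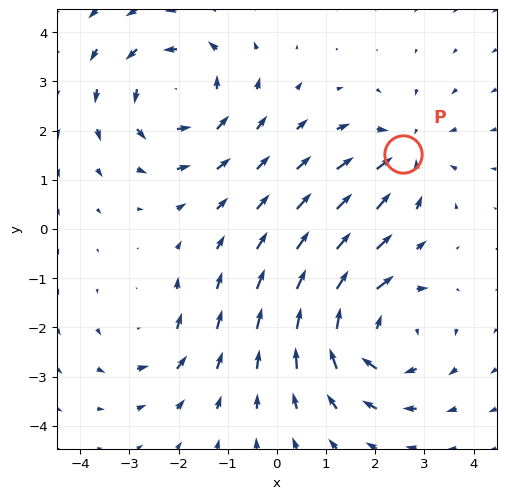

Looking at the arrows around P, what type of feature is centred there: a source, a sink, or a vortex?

sink

At P (2.6, 1.5) the arrows converge inward. Divergence about -4, curl ≈0 — negative divergence with near-zero curl is a sink.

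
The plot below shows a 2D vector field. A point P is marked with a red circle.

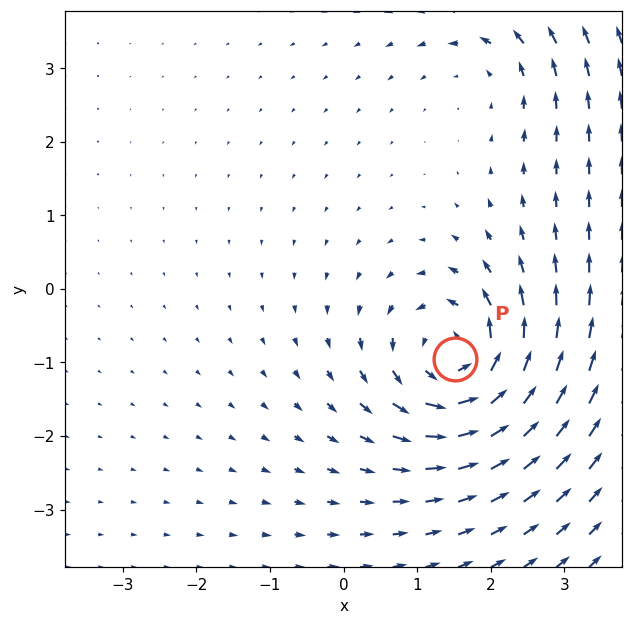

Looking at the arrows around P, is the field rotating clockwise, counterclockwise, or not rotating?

Near P at (1.5, -0.9) the arrows circulate counterclockwise. The curl (z-component) there is about +6; positive curl means counterclockwise rotation.

counterclockwise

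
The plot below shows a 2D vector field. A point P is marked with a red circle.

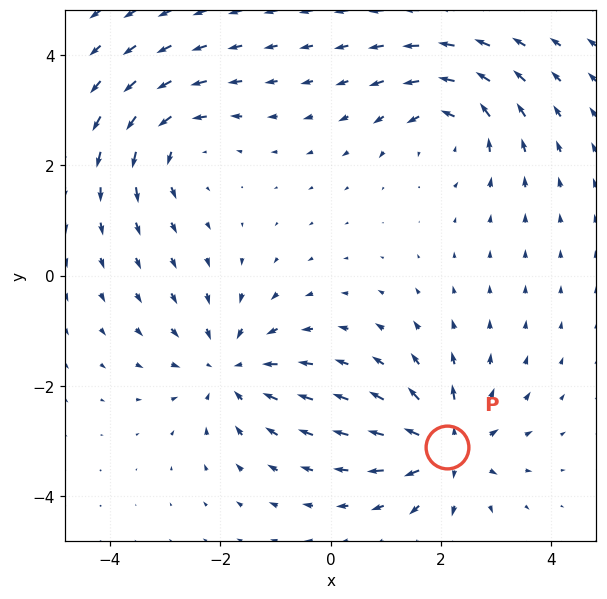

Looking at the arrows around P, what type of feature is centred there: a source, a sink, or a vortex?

source

At P (2.1, -3.1) the arrows spread outward. Divergence about +7, curl ≈0 — positive divergence with near-zero curl is a source.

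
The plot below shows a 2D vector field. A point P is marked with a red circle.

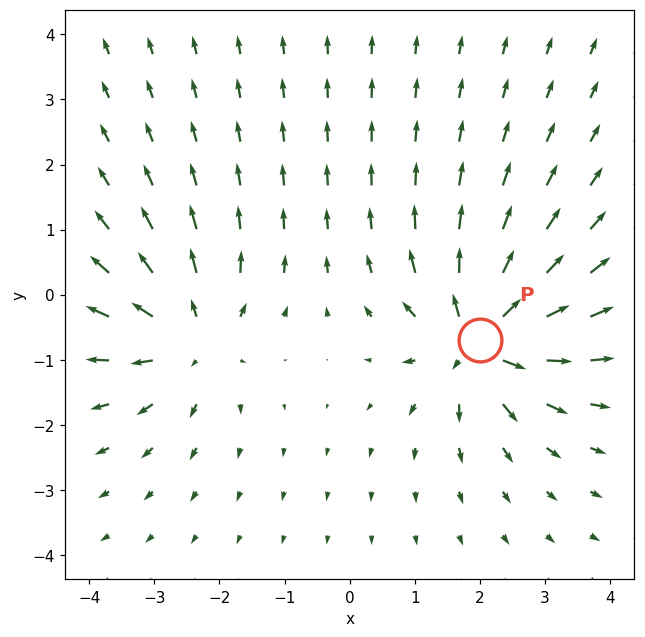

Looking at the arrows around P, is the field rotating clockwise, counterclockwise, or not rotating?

not rotating

Near P at (2.0, -0.7) the arrows show no circulation. The curl there is ≈0.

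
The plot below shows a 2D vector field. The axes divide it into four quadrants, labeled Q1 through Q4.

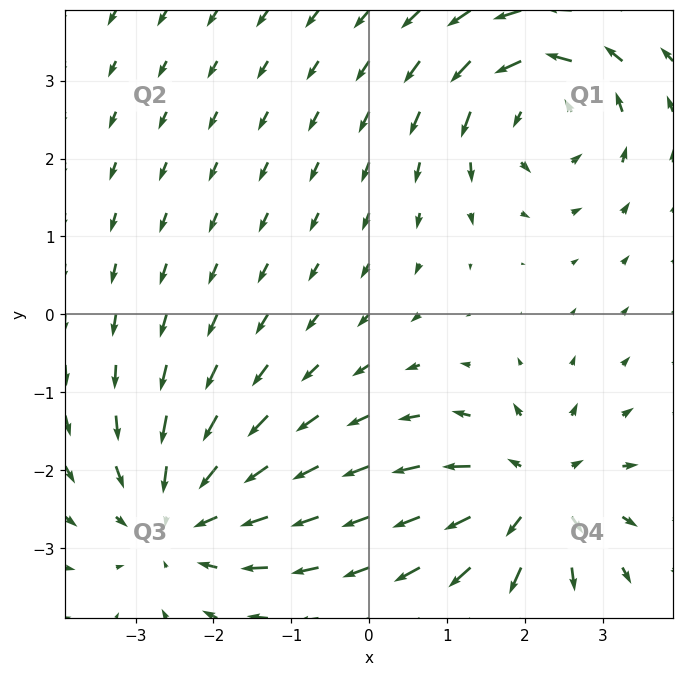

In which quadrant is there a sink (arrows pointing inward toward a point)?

The sink sits at approximately (-2.4, -2.6), which lies in quadrant Q3. The divergence there is about -4, negative as expected for a sink.

Q3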